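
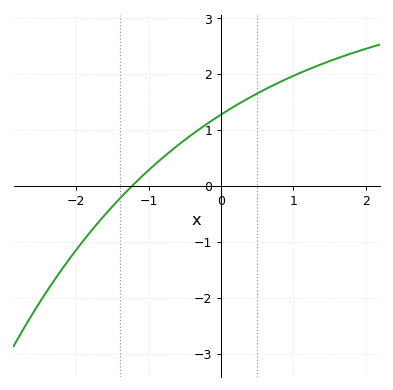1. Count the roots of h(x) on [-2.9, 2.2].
1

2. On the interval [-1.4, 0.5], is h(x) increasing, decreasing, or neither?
increasing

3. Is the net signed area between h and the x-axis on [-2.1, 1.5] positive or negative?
positive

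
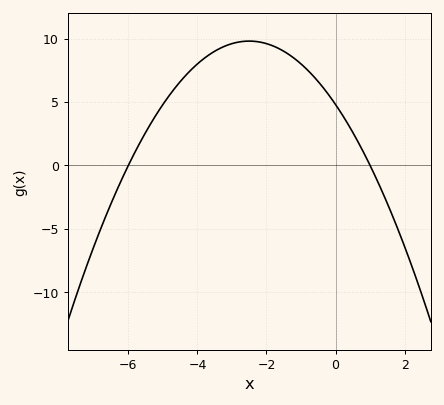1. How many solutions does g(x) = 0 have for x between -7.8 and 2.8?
2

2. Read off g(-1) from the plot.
8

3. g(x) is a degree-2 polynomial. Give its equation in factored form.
y = -0.8(x + 6)(x - 1)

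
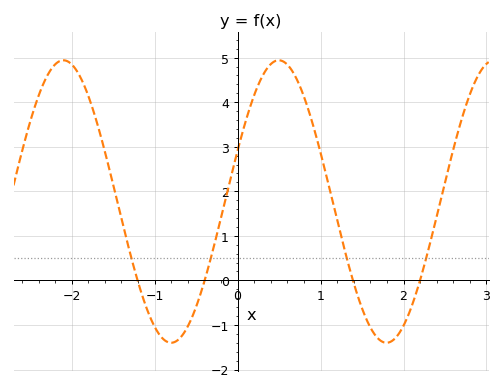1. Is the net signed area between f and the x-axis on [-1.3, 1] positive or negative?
positive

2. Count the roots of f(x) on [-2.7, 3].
4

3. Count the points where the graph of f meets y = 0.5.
4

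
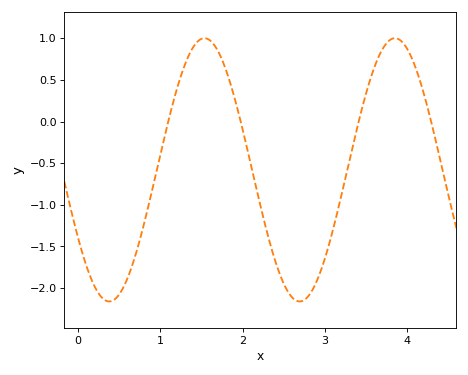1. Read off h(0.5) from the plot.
-2.1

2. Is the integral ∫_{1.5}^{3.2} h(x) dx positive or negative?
negative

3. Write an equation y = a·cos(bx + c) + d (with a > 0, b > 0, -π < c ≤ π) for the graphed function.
y = 1.58cos(2.7x + 2.1) - 0.58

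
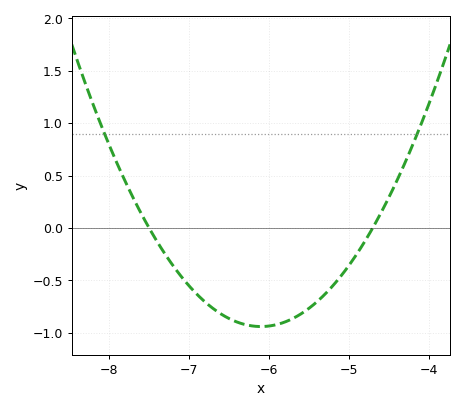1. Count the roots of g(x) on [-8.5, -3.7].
2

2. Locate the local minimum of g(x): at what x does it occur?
-6.1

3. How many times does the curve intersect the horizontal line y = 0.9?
2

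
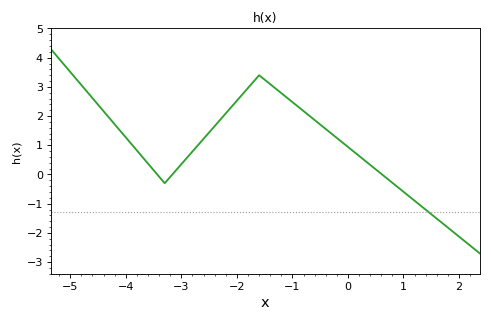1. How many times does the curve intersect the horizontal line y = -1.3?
1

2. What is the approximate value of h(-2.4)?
1.66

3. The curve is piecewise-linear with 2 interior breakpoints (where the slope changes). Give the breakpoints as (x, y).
(-3.3, -0.3); (-1.6, 3.4)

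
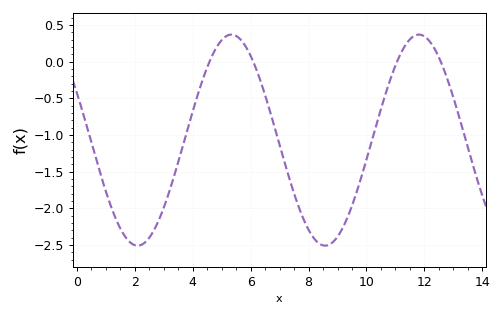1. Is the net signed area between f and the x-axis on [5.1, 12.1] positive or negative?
negative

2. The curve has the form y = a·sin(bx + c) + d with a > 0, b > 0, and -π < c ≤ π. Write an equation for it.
y = 1.44sin(0.97x + 2.68) - 1.07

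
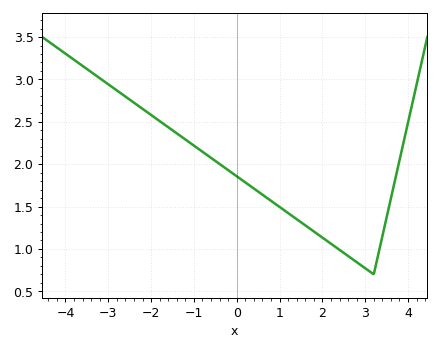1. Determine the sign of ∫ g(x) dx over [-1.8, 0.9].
positive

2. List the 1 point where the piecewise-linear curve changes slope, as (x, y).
(3.2, 0.7)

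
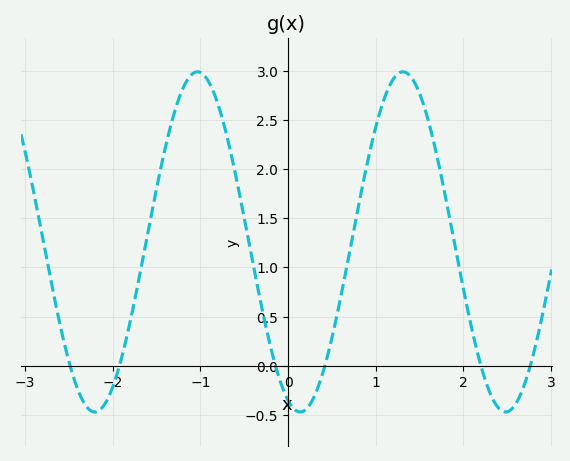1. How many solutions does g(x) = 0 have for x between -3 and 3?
6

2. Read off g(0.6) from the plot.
0.692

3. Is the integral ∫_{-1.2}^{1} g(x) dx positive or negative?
positive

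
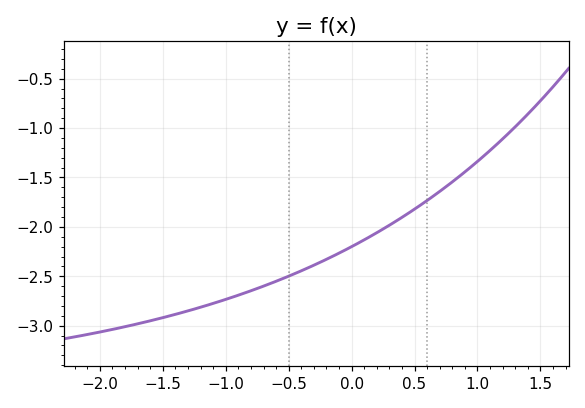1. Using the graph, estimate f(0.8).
-1.54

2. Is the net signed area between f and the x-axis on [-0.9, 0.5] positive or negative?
negative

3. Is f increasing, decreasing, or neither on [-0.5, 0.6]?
increasing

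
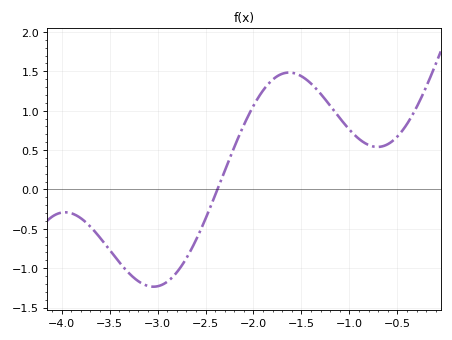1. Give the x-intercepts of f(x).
-2.38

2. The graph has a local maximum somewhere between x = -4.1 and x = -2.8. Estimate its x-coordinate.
-3.96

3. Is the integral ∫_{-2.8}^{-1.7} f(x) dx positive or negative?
positive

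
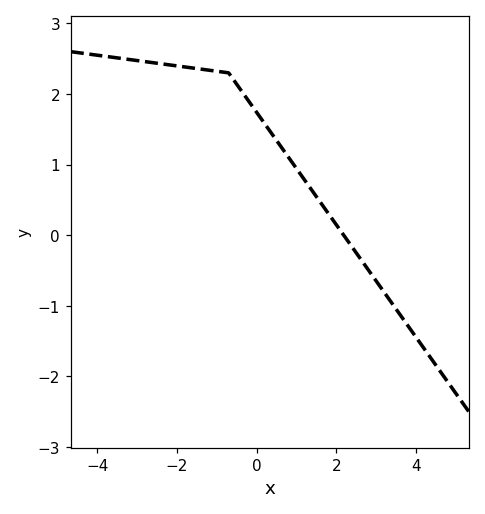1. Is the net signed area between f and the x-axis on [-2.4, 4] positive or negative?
positive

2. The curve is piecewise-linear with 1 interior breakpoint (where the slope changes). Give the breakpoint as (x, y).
(-0.7, 2.3)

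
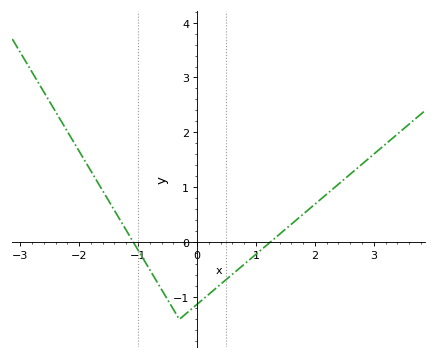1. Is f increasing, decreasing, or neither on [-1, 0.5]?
neither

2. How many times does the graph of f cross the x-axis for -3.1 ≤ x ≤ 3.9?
2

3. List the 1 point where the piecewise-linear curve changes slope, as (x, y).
(-0.3, -1.4)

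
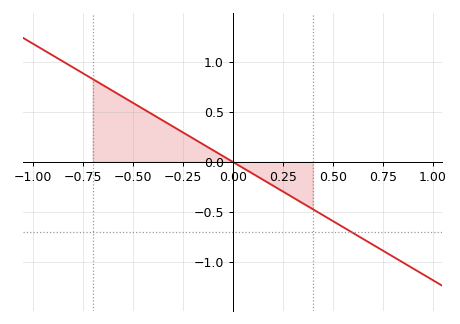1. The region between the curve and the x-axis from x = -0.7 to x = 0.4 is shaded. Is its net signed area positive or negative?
positive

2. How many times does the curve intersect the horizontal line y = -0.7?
1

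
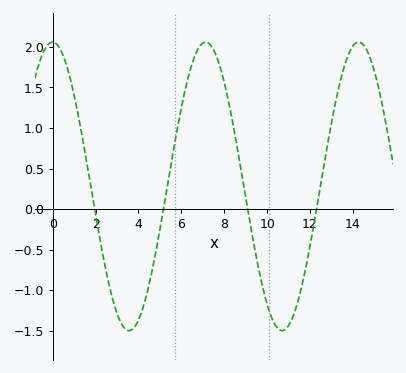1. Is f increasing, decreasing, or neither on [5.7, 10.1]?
neither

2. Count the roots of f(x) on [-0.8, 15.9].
4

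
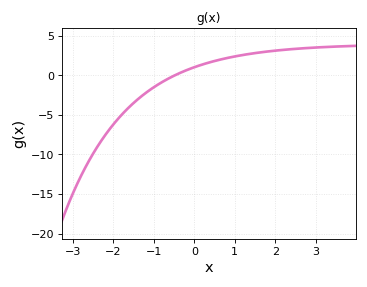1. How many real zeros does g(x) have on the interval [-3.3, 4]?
1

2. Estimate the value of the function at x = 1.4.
2.5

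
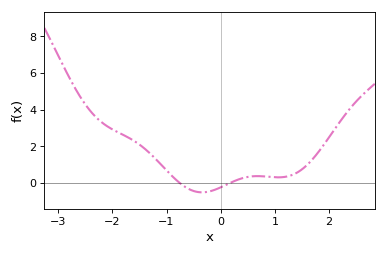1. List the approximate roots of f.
-0.764, 0.187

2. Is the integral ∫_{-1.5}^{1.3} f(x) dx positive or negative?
positive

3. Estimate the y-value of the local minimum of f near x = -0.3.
-0.533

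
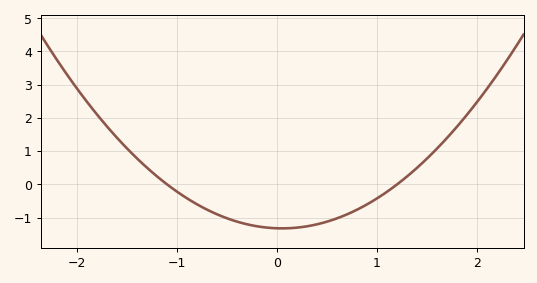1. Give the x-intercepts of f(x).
-1.1, 1.2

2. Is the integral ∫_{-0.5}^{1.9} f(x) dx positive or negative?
negative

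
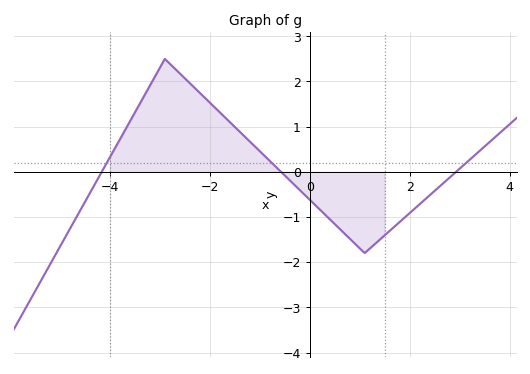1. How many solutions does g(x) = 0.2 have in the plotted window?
3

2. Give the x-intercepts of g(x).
-4.16, -0.574, 2.93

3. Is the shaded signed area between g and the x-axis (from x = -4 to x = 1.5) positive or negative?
positive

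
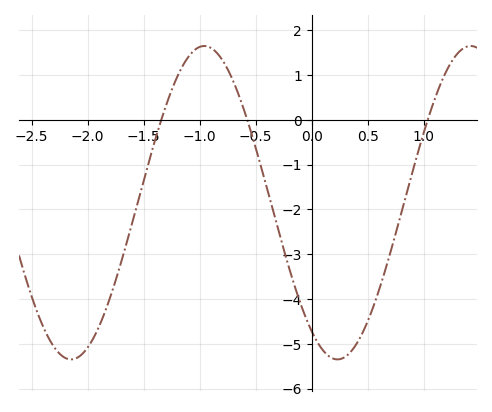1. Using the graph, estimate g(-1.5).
-1.4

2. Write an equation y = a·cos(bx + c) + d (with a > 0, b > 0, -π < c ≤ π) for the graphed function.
y = 3.5cos(2.6x + 2.5) - 1.85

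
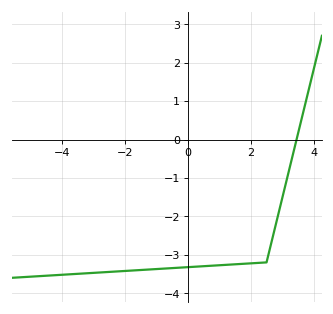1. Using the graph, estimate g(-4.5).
-3.55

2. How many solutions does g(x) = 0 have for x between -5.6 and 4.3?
1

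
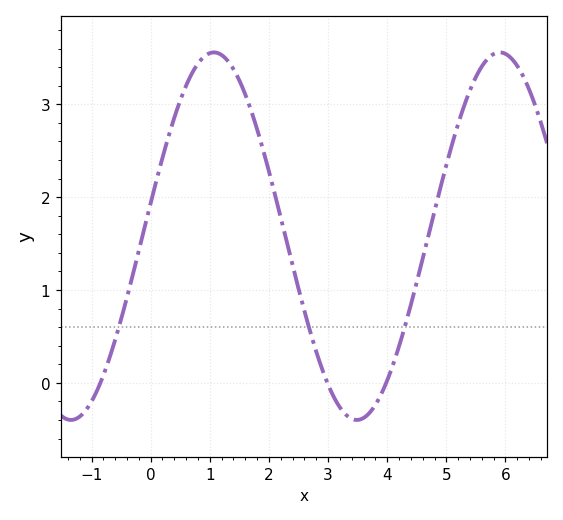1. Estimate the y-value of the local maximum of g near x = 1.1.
3.6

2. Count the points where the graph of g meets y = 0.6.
3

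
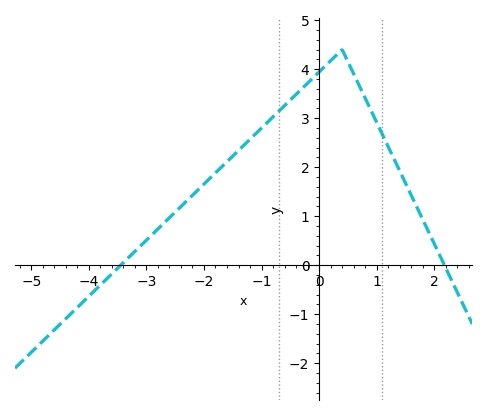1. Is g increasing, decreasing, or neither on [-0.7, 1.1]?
neither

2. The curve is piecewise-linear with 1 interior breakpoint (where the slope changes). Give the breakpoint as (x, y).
(0.4, 4.4)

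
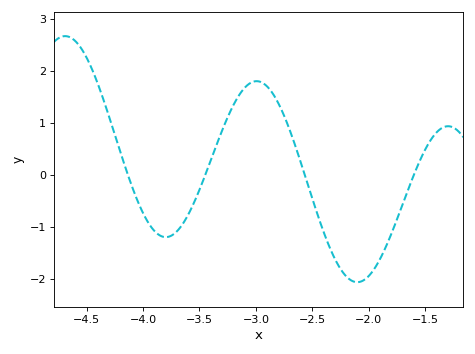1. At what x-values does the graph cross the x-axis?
-4.15, -3.45, -2.55, -1.6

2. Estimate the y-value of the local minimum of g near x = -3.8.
-1.2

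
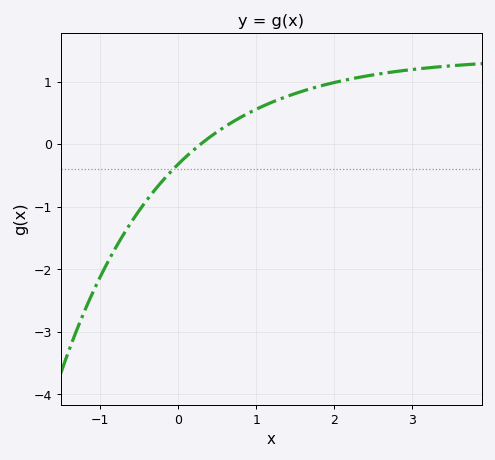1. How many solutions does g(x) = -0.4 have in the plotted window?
1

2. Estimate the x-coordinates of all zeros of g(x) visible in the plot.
0.288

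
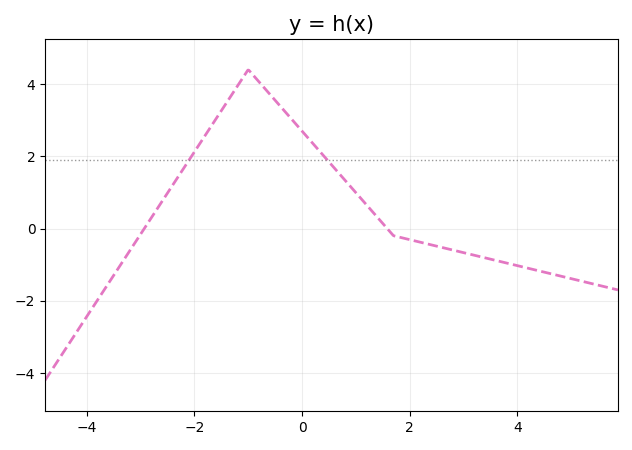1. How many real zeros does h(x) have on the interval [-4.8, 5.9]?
2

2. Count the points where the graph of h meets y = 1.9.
2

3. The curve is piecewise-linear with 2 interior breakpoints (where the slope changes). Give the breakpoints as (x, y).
(-1, 4.4); (1.7, -0.2)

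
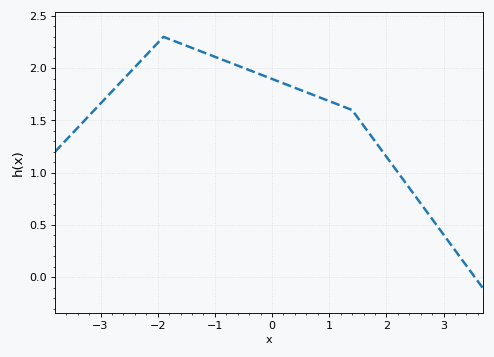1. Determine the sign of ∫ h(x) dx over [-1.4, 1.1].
positive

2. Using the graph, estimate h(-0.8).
2.07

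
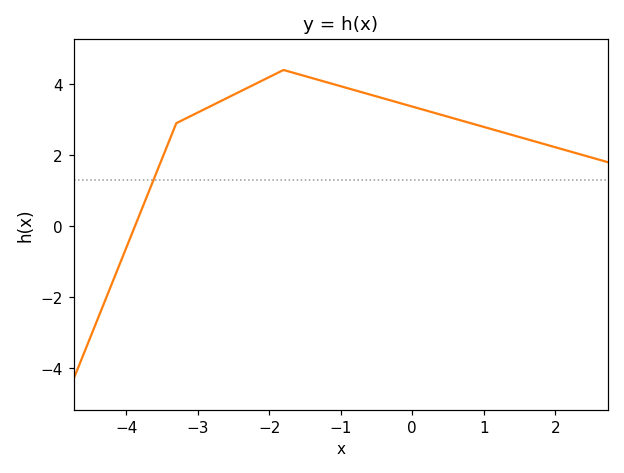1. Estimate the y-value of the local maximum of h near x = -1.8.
4.4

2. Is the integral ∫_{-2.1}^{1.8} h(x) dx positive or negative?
positive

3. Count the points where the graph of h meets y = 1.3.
1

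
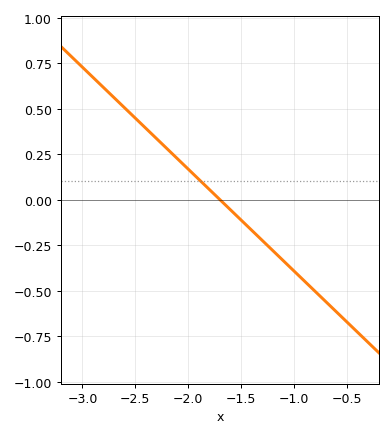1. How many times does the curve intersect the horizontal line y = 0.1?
1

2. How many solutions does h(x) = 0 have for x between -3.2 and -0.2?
1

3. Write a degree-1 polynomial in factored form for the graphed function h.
y = -0.56(x + 1.7)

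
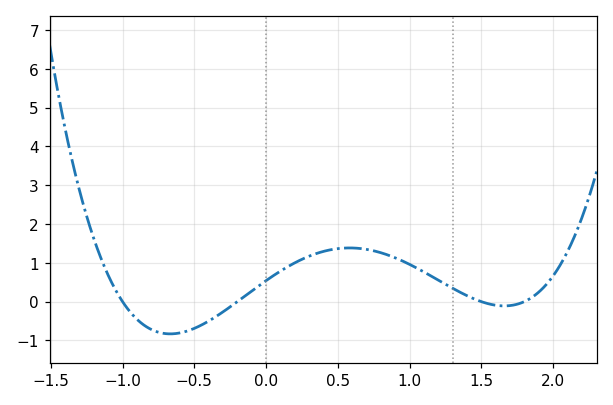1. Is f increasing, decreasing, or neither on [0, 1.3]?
neither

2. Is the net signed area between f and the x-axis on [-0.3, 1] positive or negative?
positive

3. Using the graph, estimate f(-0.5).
-0.7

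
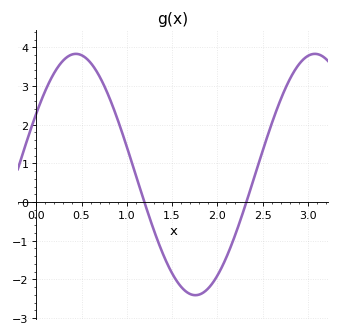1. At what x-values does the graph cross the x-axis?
1.19, 2.32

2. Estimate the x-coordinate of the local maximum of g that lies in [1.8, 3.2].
3.08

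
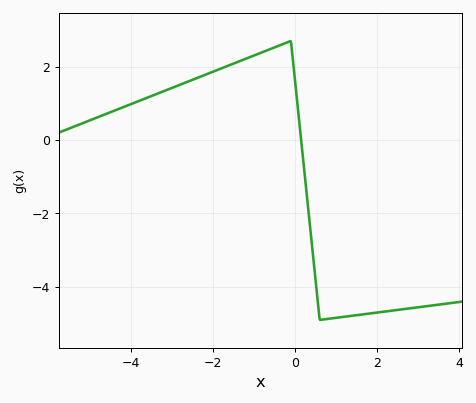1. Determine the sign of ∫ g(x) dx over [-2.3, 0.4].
positive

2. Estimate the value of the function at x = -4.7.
0.669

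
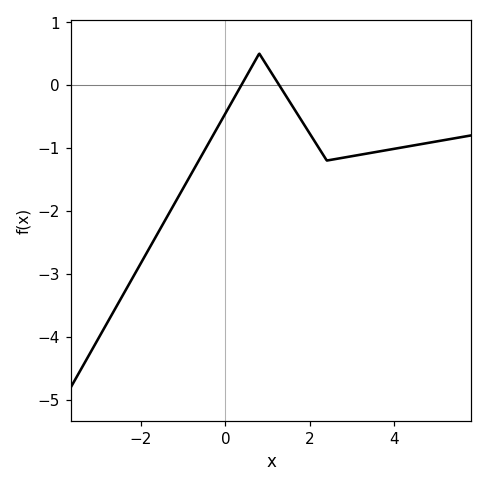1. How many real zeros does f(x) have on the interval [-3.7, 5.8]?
2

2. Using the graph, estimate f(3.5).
-1.1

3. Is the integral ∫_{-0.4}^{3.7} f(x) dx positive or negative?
negative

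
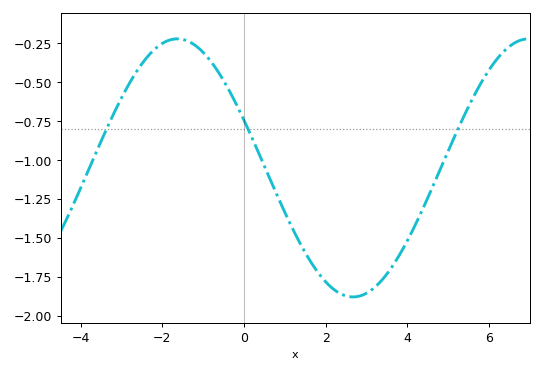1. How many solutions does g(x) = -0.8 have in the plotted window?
3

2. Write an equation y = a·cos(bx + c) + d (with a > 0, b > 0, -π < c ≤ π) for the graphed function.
y = 0.83cos(0.73x + 1.2) - 1.05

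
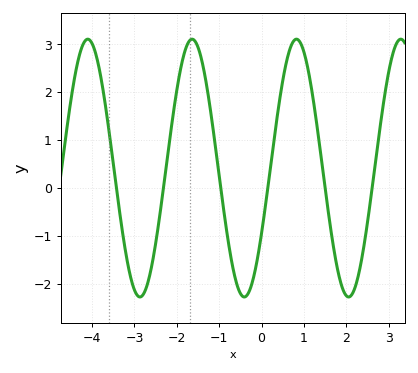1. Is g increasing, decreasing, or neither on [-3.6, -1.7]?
neither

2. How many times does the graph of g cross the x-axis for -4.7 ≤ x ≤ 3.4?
6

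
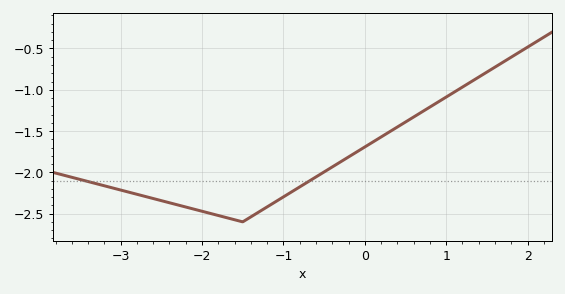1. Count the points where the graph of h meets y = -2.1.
2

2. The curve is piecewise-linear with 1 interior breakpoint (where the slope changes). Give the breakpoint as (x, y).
(-1.5, -2.6)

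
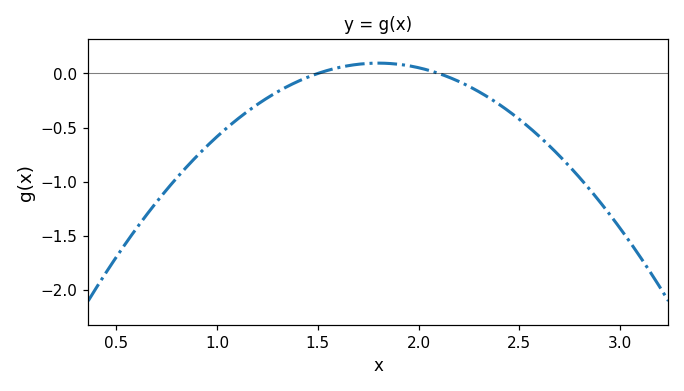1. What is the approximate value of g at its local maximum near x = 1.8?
0.1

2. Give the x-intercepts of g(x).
1.5, 2.1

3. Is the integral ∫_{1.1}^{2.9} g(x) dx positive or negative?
negative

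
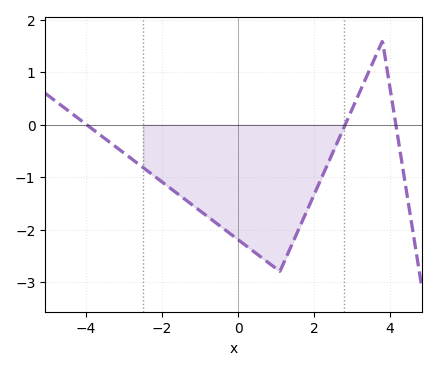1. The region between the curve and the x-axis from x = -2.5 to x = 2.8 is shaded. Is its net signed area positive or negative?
negative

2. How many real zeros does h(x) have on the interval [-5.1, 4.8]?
3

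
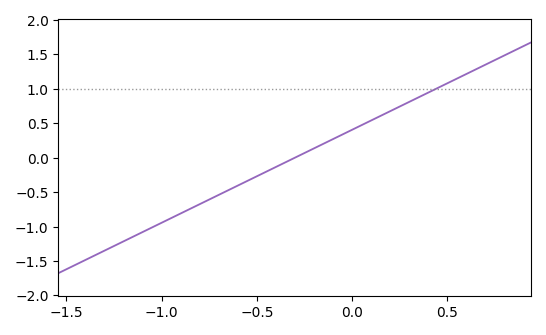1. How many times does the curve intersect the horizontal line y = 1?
1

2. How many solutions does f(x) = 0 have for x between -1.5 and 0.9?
1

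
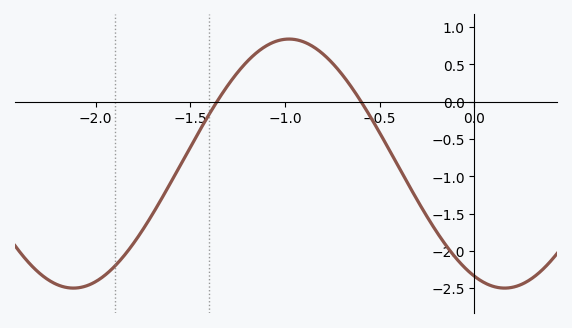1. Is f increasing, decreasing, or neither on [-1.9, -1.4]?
increasing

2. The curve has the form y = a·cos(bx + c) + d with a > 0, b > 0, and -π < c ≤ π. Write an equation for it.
y = 1.67cos(2.76x + 2.7) - 0.83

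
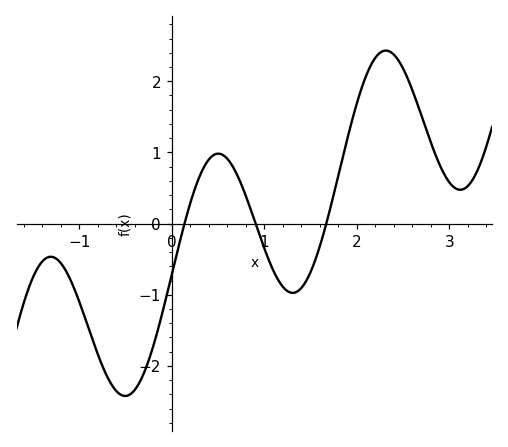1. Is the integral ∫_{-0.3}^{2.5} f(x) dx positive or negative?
positive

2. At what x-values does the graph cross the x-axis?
0.138, 0.906, 1.67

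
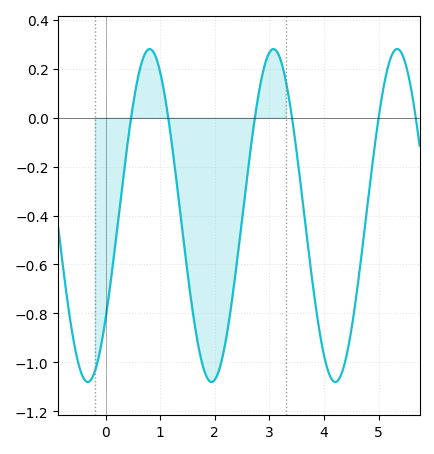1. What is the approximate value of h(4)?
-0.98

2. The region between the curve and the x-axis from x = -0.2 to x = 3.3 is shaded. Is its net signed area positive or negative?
negative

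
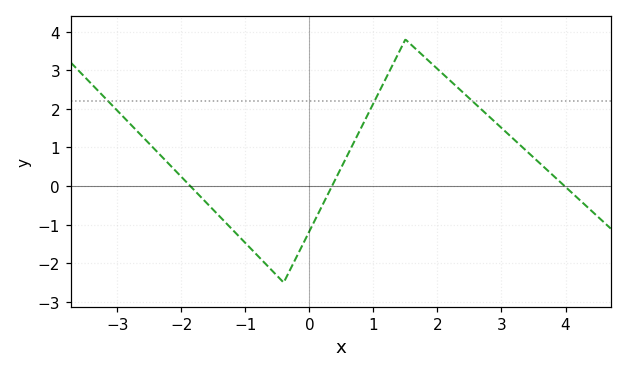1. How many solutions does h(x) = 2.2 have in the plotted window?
3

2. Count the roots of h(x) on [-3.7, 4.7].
3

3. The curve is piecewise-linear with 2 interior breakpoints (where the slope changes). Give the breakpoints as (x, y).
(-0.4, -2.5); (1.5, 3.8)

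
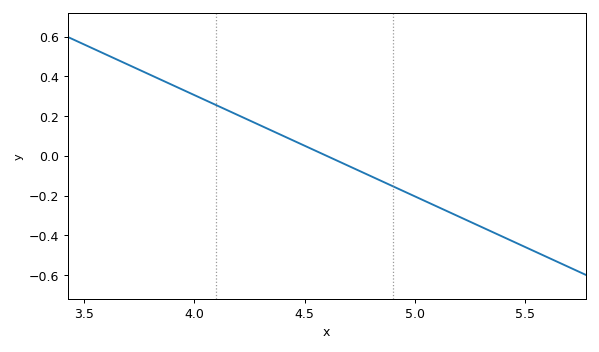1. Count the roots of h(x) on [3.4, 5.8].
1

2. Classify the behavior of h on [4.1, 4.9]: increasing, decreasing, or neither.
decreasing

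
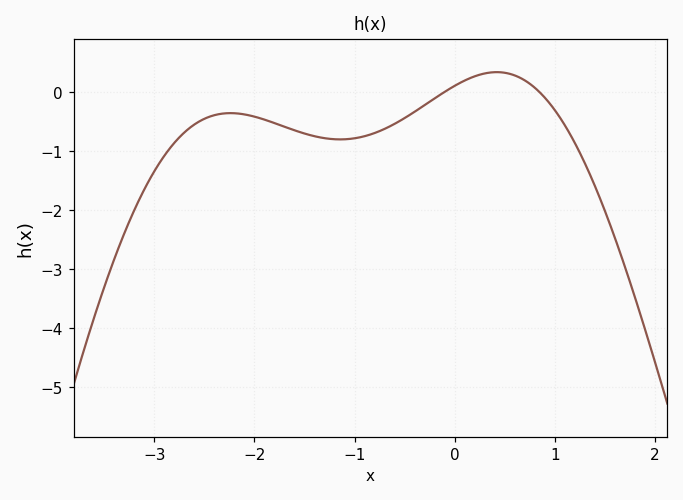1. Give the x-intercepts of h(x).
-0.107, 0.851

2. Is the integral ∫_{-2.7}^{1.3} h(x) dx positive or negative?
negative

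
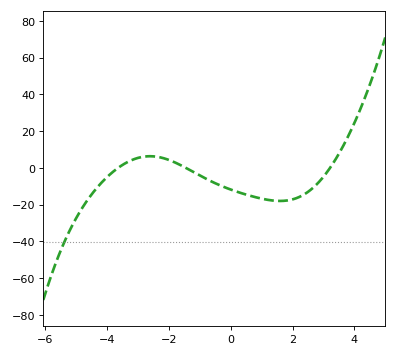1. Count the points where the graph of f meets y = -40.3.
1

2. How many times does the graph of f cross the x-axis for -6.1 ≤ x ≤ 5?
3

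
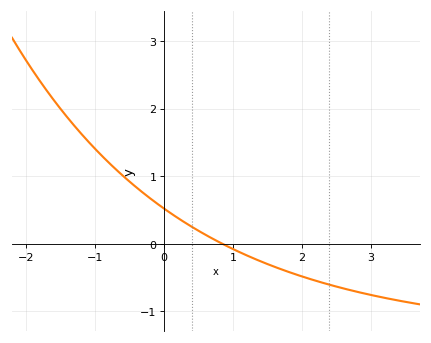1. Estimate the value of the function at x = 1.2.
-0.2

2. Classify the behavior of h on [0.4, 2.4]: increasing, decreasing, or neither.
decreasing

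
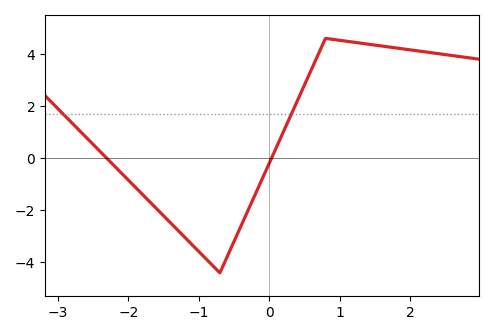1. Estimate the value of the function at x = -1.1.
-3.3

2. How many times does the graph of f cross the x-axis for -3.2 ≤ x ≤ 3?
2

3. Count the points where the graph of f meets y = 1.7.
2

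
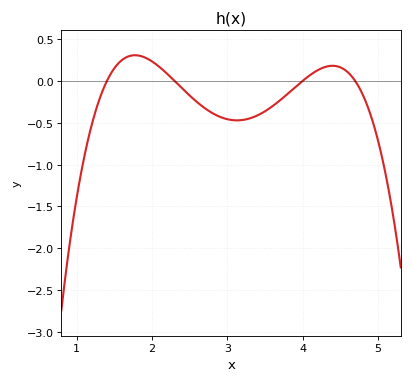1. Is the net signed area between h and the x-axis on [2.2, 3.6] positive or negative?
negative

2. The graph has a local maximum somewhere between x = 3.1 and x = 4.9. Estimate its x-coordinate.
4.4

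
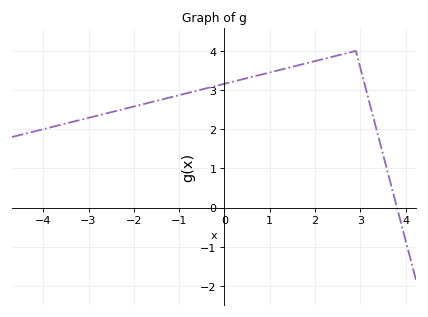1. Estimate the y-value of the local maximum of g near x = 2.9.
4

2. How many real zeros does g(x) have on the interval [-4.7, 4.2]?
1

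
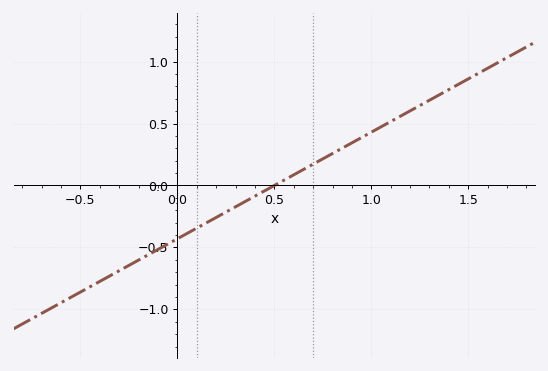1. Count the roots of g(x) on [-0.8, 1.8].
1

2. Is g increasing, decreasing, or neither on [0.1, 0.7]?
increasing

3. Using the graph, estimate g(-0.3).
-0.688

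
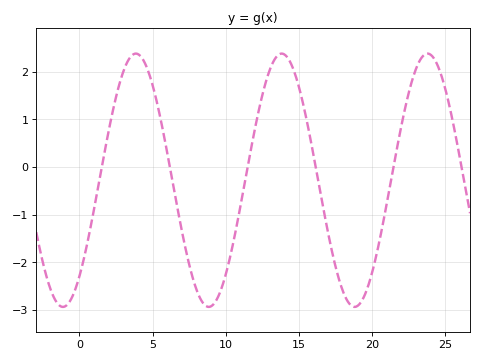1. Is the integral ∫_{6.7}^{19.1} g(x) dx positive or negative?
negative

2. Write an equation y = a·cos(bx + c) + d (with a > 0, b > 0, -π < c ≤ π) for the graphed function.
y = 2.66cos(0.63x - 2.43) - 0.28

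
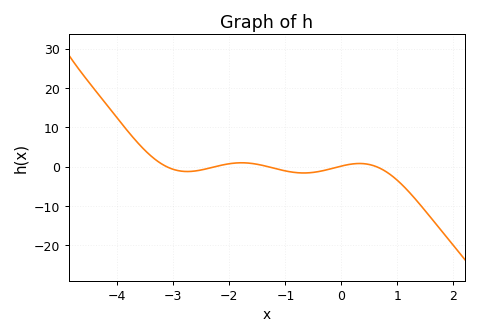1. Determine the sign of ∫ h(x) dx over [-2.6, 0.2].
negative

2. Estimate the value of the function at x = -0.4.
-1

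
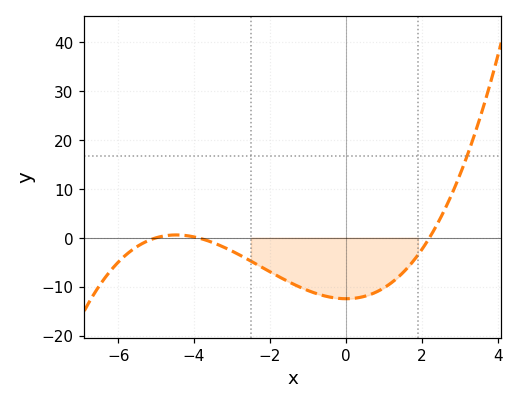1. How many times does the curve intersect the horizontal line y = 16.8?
1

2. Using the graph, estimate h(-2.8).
-4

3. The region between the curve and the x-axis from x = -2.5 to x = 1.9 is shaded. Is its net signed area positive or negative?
negative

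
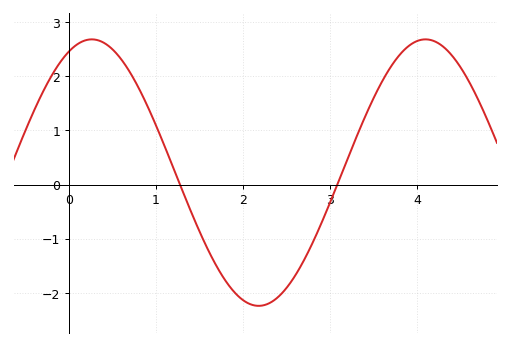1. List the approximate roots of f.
1.27, 3.08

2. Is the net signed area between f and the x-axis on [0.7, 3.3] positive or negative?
negative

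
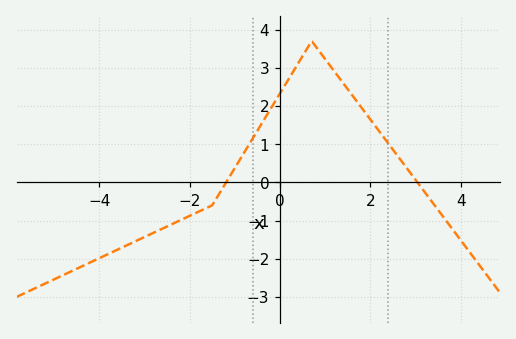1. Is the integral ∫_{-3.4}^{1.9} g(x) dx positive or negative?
positive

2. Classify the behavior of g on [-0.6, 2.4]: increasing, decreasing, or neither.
neither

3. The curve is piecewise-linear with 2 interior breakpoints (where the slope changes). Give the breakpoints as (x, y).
(-1.5, -0.6); (0.7, 3.7)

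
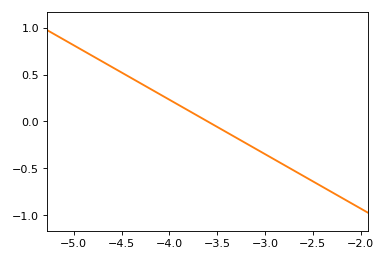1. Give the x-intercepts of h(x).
-3.6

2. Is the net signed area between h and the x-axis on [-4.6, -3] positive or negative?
positive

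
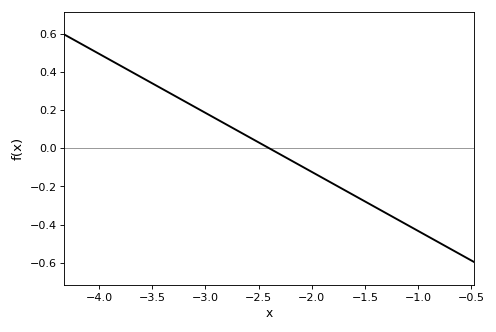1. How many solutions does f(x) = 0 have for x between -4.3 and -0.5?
1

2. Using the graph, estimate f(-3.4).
0.31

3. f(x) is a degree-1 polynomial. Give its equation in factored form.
y = -0.31(x + 2.4)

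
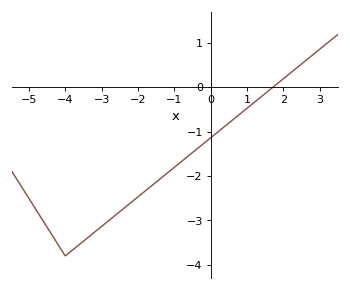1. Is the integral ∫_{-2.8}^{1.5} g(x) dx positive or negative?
negative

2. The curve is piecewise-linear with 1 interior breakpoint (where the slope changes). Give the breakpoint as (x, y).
(-4, -3.8)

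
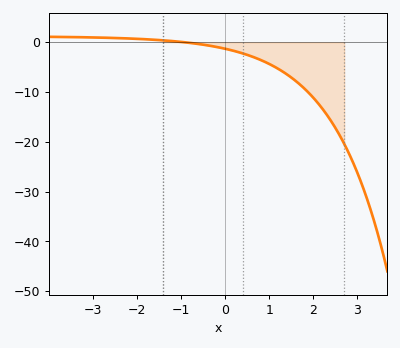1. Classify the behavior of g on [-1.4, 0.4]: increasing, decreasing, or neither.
decreasing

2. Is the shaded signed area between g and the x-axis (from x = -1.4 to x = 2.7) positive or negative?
negative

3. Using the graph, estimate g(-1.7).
1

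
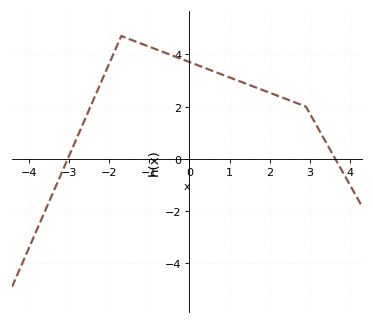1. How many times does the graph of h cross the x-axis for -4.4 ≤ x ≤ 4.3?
2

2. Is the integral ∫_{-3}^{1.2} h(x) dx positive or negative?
positive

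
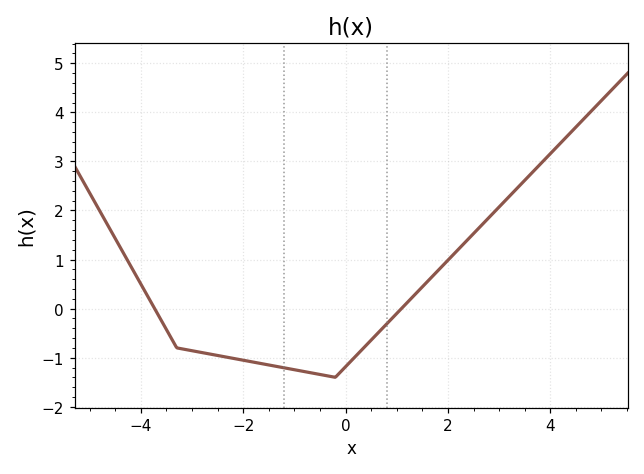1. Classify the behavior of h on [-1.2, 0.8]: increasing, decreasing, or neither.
neither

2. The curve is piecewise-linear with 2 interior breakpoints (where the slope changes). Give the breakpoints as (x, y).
(-3.3, -0.8); (-0.2, -1.4)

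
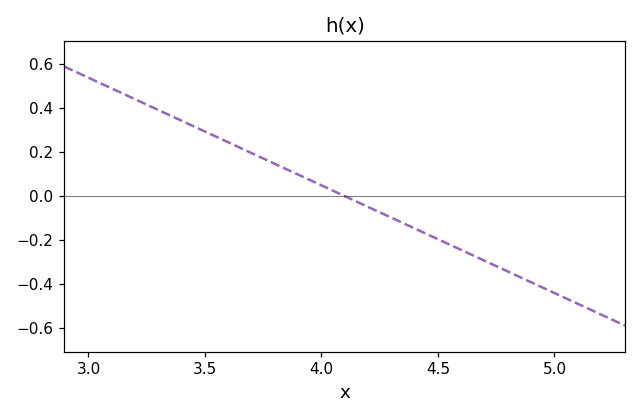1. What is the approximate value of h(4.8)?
-0.343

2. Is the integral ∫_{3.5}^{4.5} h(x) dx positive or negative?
positive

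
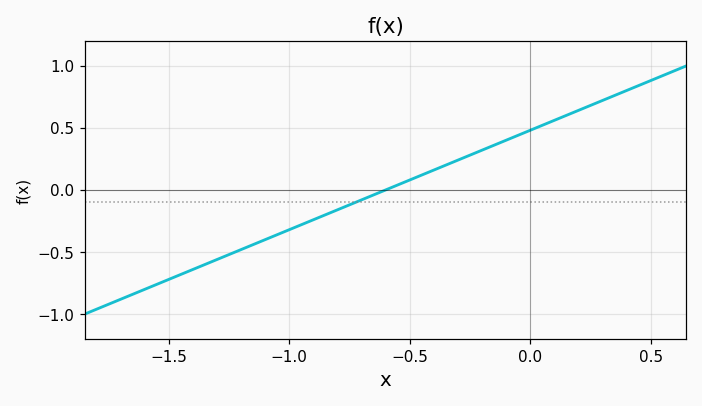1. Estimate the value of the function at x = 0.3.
0.7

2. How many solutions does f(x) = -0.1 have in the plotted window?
1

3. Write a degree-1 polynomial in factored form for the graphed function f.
y = 0.8(x + 0.6)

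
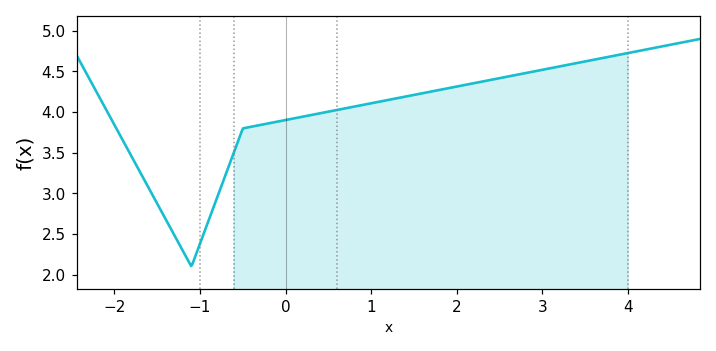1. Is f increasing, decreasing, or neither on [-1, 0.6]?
increasing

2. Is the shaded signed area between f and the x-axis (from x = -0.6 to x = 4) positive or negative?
positive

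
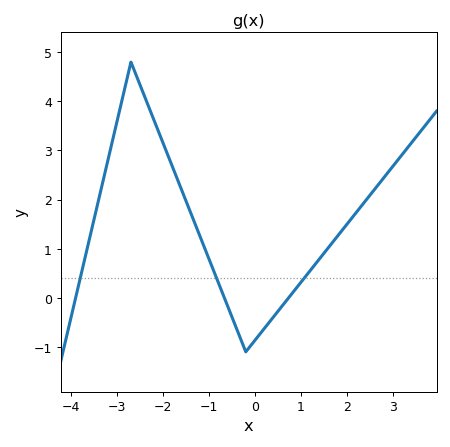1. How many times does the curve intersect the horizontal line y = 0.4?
3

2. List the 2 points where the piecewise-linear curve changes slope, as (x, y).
(-2.7, 4.8); (-0.2, -1.1)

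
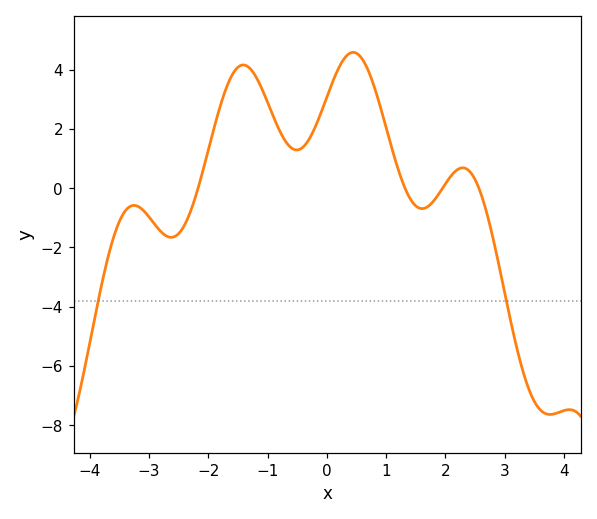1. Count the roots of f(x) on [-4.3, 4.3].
4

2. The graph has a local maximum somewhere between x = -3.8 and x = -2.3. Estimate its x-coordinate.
-3.25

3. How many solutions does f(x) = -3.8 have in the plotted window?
2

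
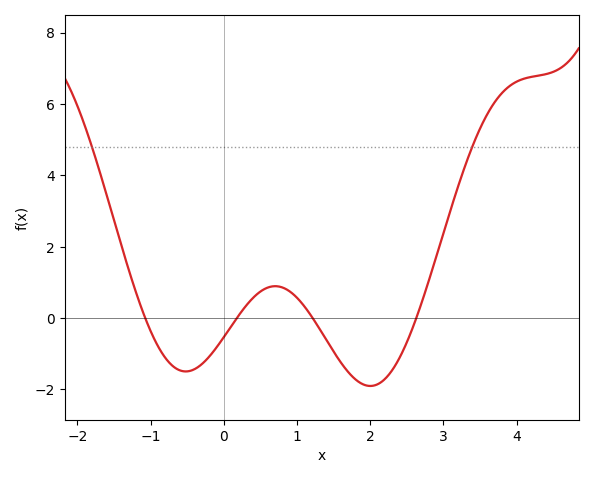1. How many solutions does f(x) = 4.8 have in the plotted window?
2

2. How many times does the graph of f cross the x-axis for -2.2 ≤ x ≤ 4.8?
4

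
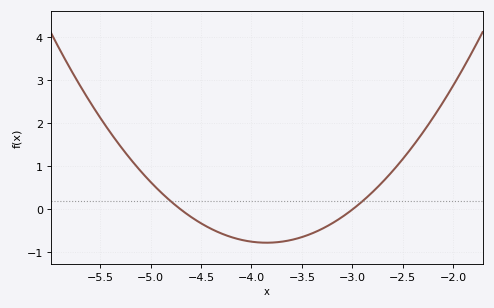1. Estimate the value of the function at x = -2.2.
2.1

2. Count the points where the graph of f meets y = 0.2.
2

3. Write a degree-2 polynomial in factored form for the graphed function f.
y = 1.07(x + 4.7)(x + 3)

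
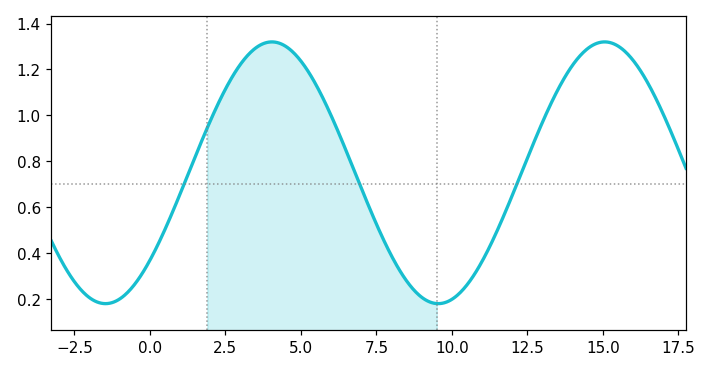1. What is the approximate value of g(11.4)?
0.46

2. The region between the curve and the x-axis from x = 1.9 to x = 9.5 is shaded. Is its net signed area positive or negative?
positive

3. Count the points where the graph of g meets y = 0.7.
3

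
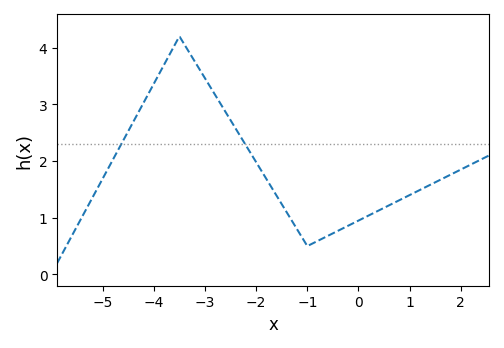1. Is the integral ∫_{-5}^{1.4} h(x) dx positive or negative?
positive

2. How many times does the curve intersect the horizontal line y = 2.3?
2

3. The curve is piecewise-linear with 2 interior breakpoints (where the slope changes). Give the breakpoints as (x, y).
(-3.5, 4.2); (-1, 0.5)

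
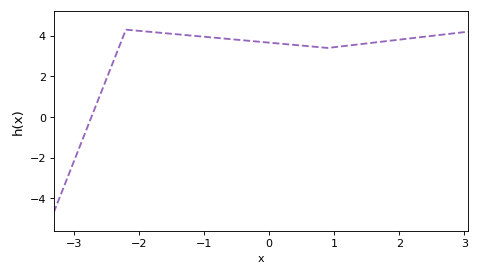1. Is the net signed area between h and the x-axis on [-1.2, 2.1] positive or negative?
positive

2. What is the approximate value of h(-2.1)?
4.2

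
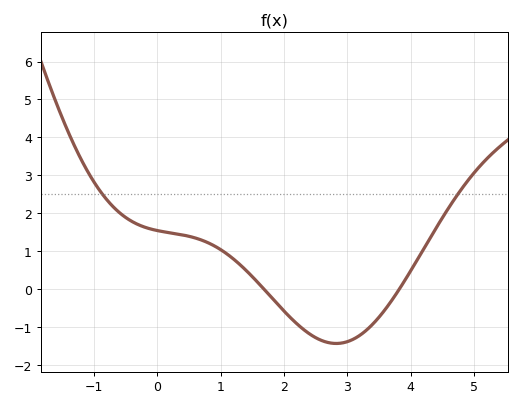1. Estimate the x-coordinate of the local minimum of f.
2.82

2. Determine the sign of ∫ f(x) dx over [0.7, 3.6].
negative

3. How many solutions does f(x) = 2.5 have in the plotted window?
2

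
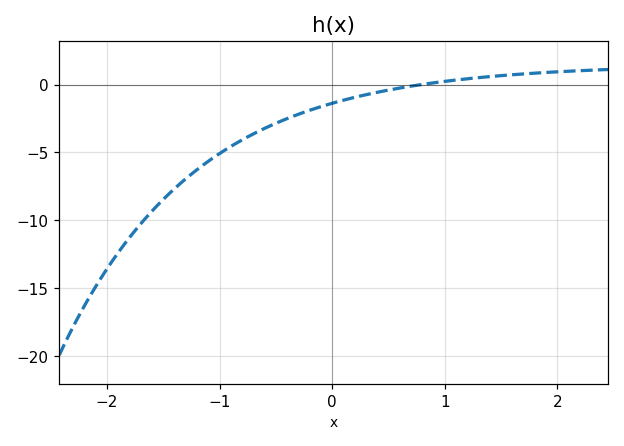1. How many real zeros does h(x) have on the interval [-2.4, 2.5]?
1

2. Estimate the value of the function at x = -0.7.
-3.5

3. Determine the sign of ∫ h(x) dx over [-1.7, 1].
negative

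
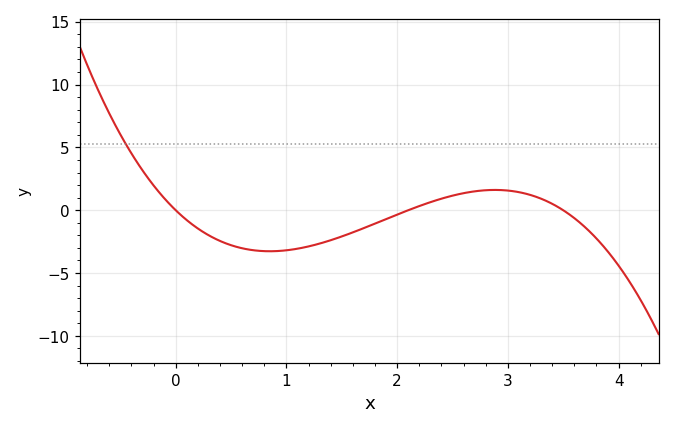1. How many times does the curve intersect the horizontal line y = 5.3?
1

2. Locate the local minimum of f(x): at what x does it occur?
0.8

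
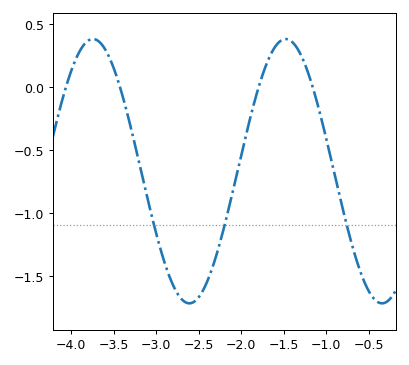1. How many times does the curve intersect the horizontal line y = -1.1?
3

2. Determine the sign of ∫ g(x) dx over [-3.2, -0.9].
negative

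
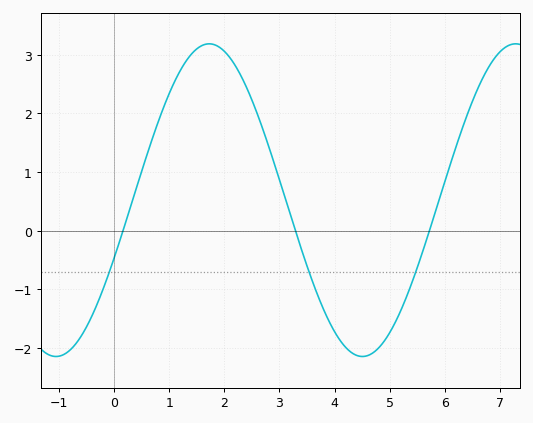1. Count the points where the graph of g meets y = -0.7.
3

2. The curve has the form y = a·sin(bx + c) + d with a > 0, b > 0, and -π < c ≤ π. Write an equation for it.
y = 2.67sin(1.13x - 0.38) + 0.52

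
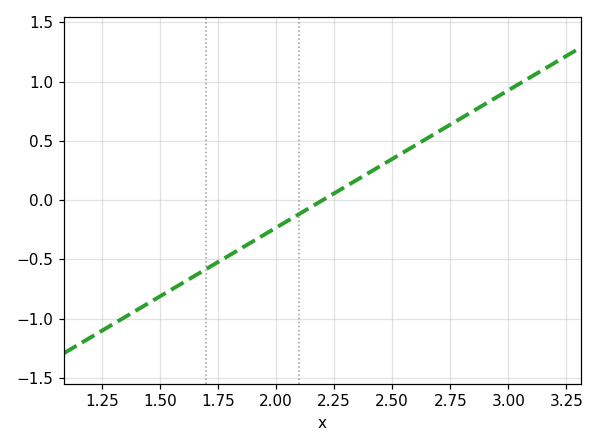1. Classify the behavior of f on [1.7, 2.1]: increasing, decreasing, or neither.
increasing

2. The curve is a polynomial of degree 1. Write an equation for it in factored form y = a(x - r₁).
y = 1.16(x - 2.2)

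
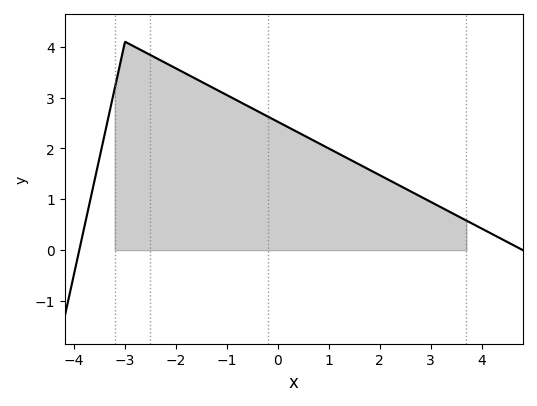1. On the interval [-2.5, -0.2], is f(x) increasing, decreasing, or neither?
decreasing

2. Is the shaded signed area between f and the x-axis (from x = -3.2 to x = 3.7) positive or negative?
positive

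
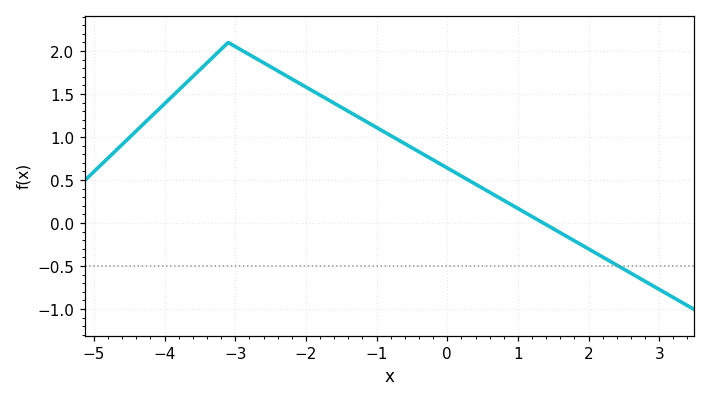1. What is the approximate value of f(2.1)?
-0.348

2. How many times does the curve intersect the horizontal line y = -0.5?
1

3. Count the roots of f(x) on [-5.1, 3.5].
1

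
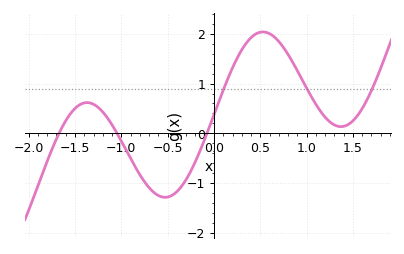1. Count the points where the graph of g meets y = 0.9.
3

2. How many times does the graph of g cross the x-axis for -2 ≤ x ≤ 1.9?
3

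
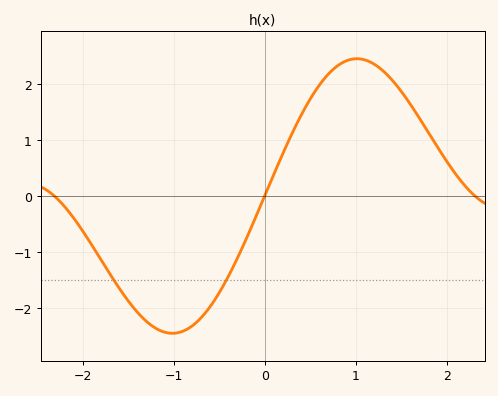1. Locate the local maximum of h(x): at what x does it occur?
1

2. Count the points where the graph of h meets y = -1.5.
2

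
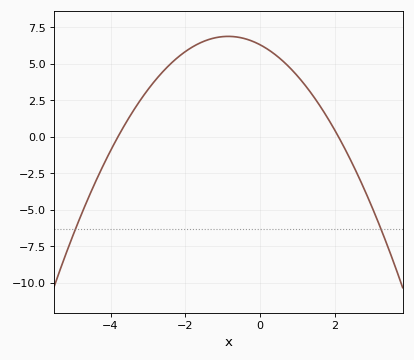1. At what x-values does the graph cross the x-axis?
-3.8, 2.1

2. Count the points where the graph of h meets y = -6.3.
2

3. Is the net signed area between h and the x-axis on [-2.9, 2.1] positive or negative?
positive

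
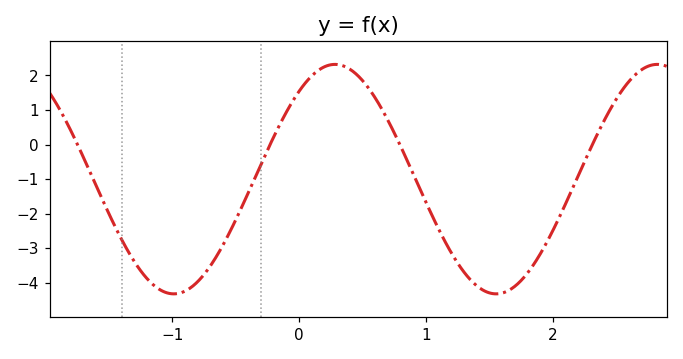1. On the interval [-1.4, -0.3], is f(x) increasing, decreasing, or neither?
neither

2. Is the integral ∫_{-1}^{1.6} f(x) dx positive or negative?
negative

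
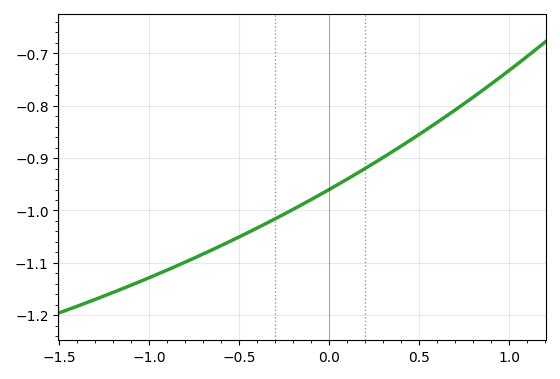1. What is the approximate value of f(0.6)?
-0.832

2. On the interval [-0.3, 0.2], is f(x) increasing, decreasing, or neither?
increasing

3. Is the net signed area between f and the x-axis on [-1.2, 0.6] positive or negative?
negative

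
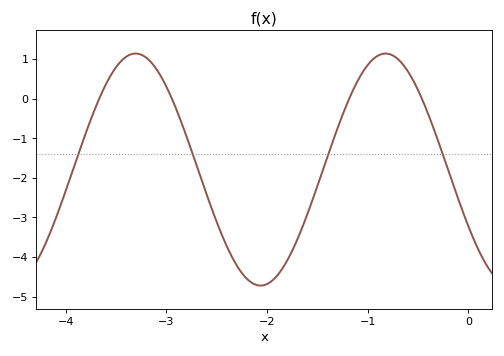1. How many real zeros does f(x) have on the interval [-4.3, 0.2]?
4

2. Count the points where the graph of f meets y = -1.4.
4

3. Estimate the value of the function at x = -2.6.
-2.42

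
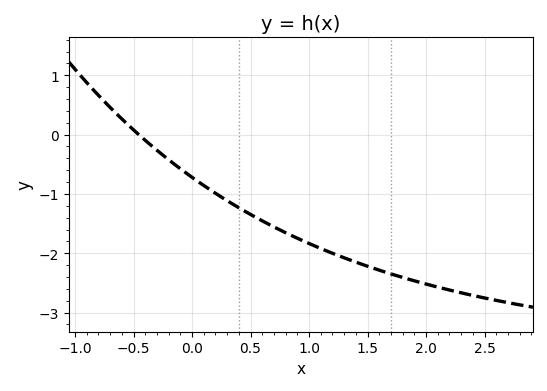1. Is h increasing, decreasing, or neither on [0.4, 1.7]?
decreasing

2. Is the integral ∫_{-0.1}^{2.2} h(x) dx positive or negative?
negative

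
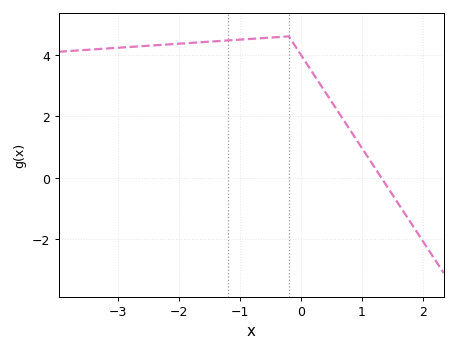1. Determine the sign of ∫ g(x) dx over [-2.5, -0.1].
positive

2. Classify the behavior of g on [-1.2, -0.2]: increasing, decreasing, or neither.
increasing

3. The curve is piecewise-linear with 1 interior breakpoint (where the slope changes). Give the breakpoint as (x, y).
(-0.2, 4.6)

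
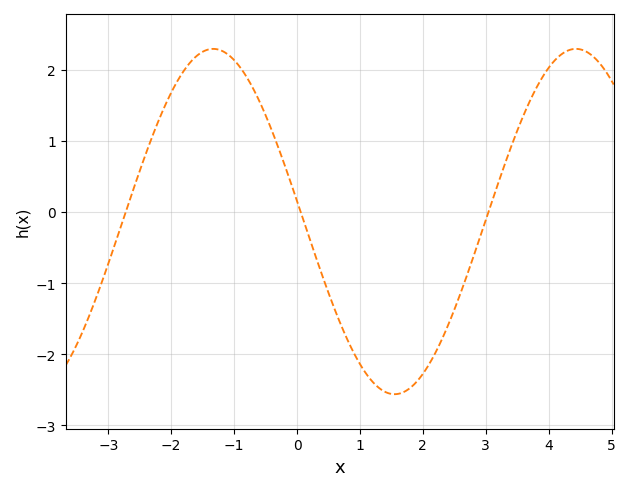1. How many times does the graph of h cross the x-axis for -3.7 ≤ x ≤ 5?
3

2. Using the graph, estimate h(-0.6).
1.57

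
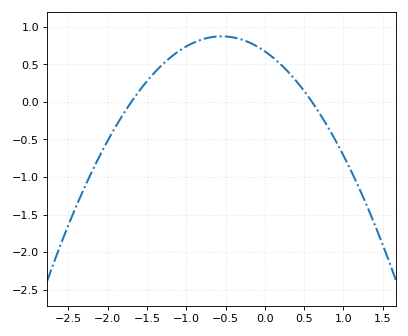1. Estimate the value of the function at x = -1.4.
0.4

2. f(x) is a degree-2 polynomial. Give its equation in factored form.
y = -0.66(x + 1.7)(x - 0.6)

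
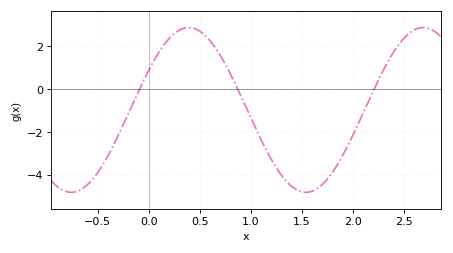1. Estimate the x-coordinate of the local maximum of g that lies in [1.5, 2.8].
2.68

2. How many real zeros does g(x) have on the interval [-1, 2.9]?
3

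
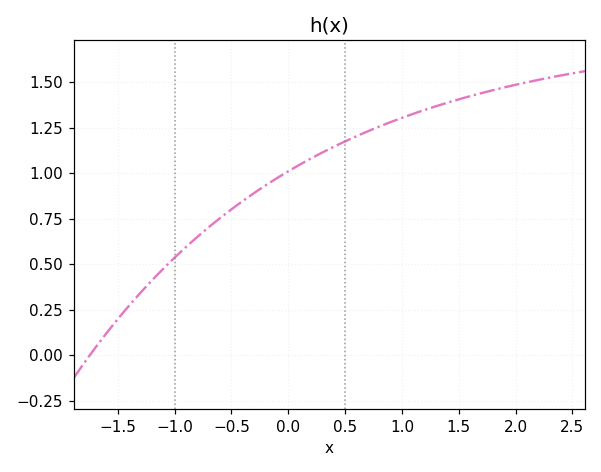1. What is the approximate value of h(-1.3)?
0.343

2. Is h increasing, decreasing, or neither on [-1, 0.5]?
increasing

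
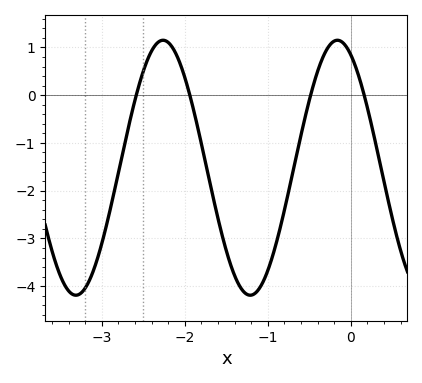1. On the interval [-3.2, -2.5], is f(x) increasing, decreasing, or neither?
increasing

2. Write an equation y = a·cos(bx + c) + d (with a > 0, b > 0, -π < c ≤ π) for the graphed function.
y = 2.67cos(3x + 0.48) - 1.52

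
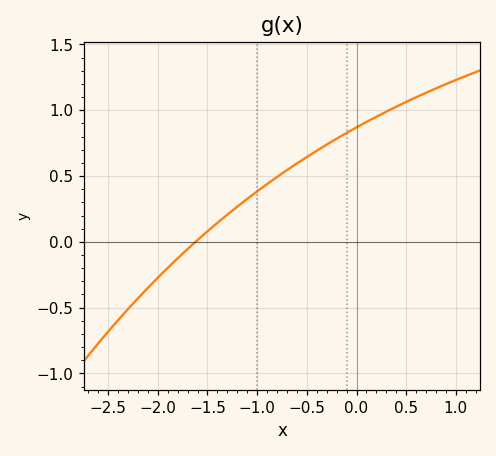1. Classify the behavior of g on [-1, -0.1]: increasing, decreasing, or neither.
increasing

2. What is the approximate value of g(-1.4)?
0.15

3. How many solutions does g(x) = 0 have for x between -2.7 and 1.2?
1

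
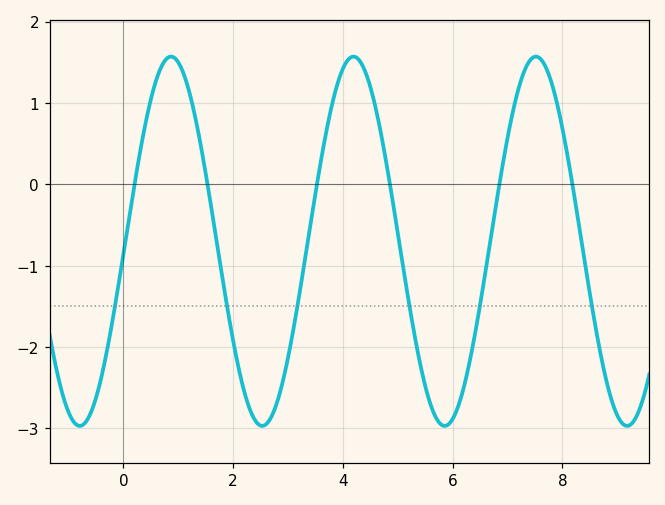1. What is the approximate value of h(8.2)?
-0.1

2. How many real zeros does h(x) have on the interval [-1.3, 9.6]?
6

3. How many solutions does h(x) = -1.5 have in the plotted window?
6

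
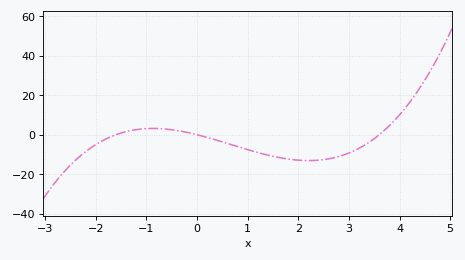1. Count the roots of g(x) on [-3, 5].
3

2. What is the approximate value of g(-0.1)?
0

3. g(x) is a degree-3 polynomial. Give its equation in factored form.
y = 1.12(x + 1.6)(x - 0)(x - 3.6)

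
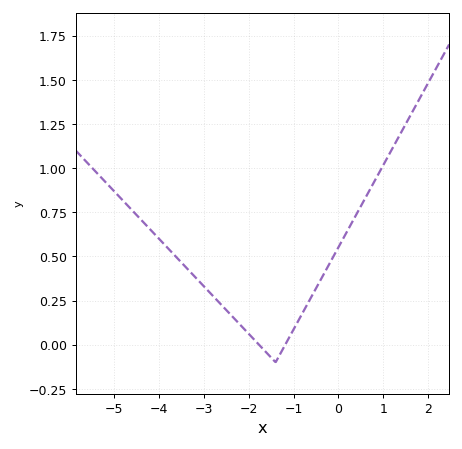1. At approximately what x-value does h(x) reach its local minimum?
-1.4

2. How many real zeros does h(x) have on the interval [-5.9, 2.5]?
2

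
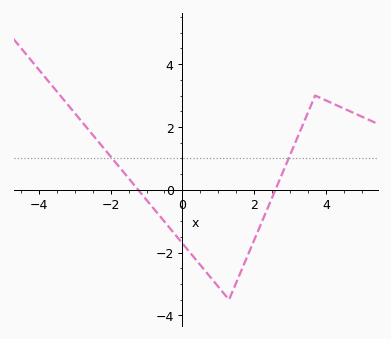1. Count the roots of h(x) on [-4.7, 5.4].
2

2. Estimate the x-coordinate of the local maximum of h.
3.8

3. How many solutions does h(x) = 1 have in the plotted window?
2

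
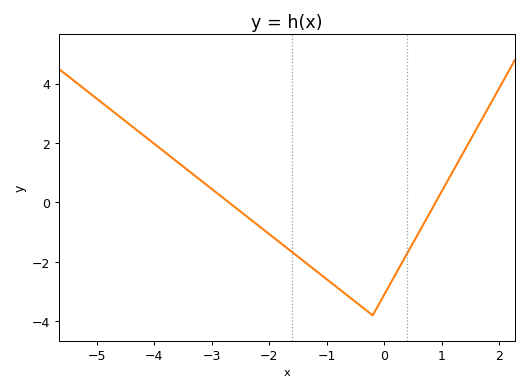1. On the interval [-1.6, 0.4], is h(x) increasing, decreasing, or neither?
neither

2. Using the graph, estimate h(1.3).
1.4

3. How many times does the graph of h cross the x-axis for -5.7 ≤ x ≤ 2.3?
2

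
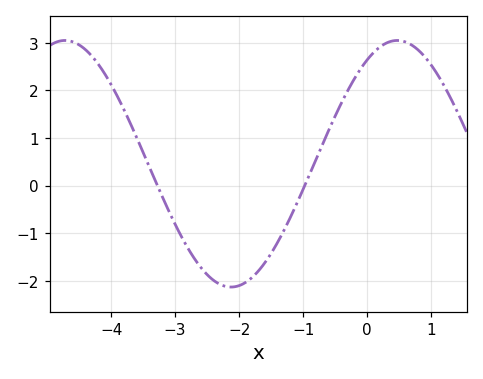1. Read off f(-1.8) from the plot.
-1.93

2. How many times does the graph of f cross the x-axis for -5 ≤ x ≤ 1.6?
2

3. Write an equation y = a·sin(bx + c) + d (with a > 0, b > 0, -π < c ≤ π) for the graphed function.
y = 2.59sin(1.21x + 1) + 0.46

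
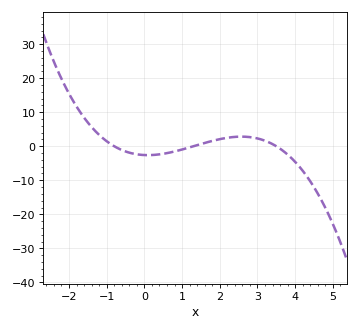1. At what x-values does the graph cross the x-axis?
-0.8, 1.3, 3.5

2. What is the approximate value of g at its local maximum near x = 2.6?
2.83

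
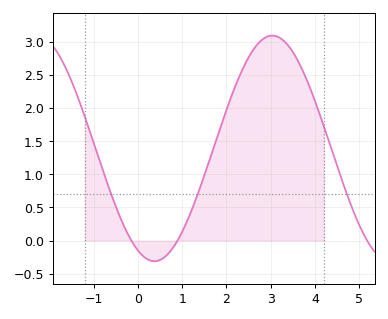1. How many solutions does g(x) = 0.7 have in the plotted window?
3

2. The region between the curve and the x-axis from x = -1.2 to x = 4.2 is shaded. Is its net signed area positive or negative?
positive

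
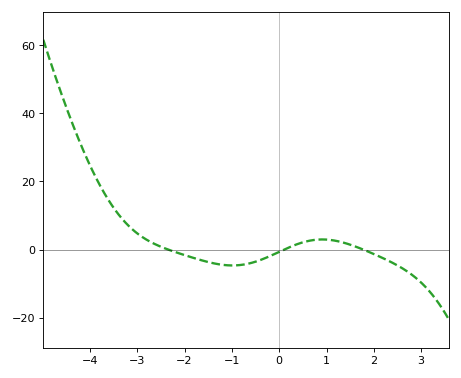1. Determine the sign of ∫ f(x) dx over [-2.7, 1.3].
negative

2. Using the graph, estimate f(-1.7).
-2.92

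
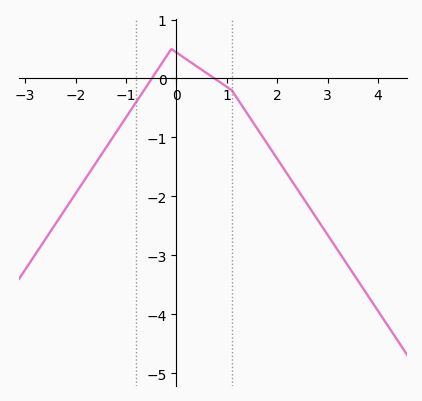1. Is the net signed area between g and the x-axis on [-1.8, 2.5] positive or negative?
negative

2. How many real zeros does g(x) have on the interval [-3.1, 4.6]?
2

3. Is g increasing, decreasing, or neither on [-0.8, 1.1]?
neither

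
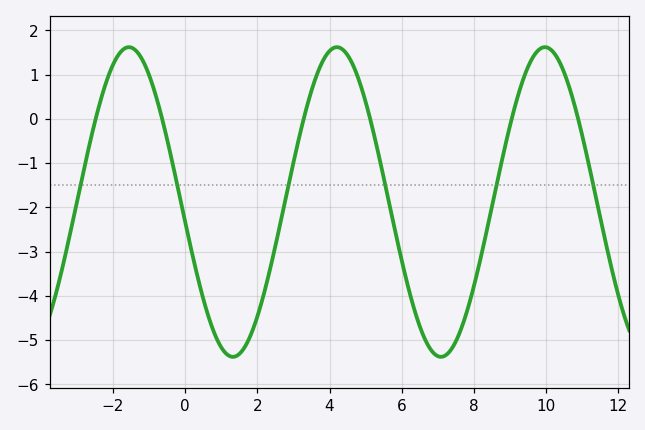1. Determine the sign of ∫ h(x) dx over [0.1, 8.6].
negative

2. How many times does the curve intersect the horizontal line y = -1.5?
6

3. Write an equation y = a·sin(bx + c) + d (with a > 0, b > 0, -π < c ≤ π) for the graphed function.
y = 3.5sin(1.09x - 3.01) - 1.88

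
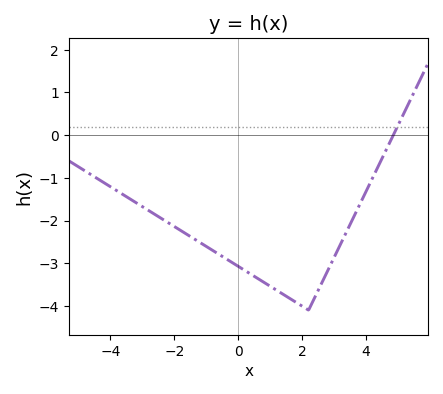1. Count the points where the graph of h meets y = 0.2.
1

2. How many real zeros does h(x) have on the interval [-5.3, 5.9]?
1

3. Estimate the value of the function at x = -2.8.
-1.77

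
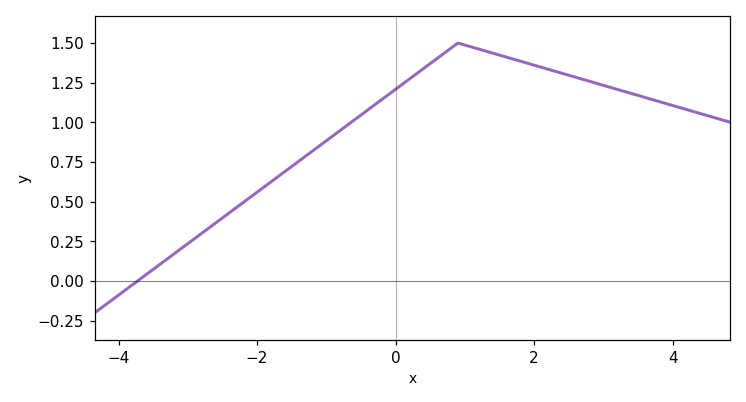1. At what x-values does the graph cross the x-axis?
-3.73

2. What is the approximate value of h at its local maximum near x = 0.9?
1.5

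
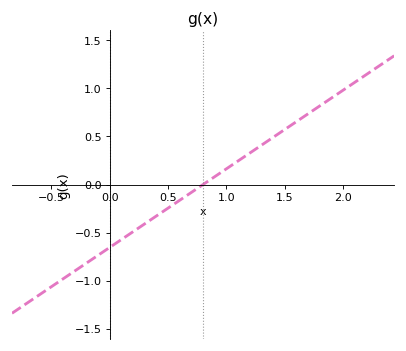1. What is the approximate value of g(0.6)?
-0.164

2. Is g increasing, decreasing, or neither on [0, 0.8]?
increasing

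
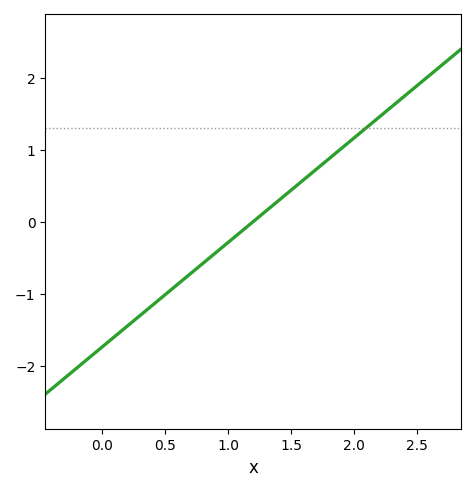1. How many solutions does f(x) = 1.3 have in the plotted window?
1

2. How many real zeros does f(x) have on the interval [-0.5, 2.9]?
1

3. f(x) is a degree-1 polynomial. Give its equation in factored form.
y = 1.45(x - 1.2)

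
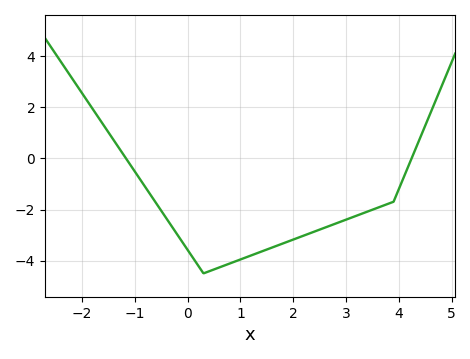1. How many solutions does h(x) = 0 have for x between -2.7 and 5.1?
2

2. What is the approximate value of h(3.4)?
-2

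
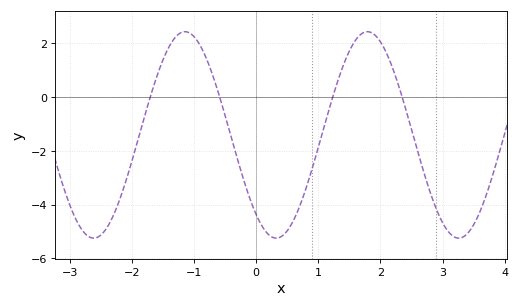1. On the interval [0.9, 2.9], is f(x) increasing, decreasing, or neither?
neither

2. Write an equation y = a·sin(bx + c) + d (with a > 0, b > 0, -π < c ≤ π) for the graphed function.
y = 3.84sin(2.14x - 2.26) - 1.41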